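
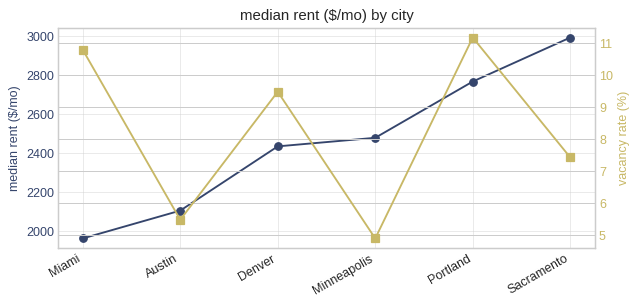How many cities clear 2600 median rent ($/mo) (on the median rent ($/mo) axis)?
2

Above 2600: Portland, Sacramento.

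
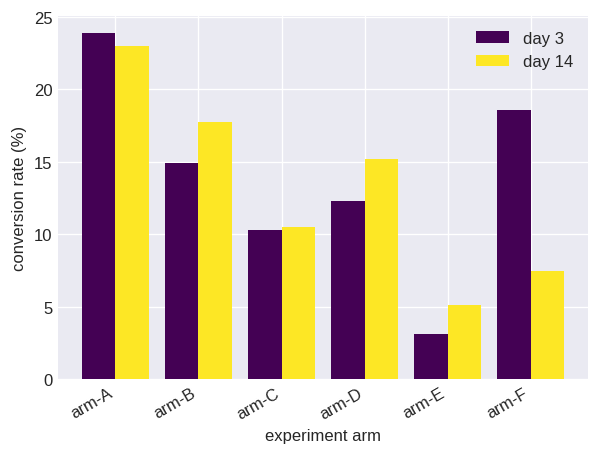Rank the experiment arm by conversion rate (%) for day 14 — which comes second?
Top 3 for day 14: arm-A ≈ 24, arm-B ≈ 18, arm-D ≈ 16.

arm-B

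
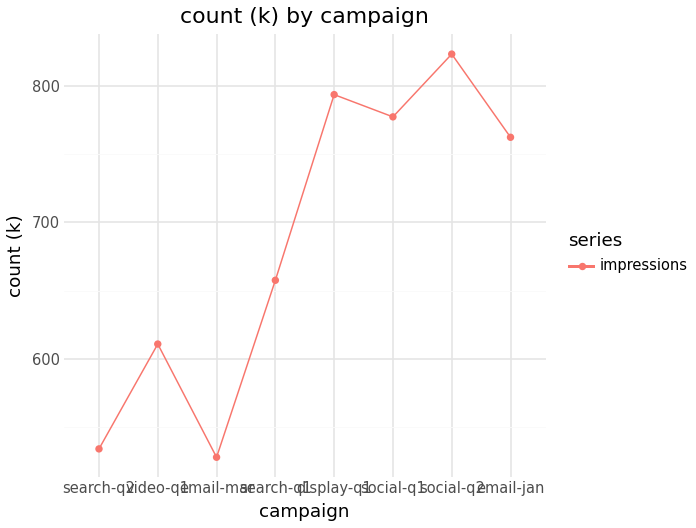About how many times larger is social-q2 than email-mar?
≈ 1.57×

social-q2 ≈ 825, email-mar ≈ 525; 825/525 ≈ 1.57.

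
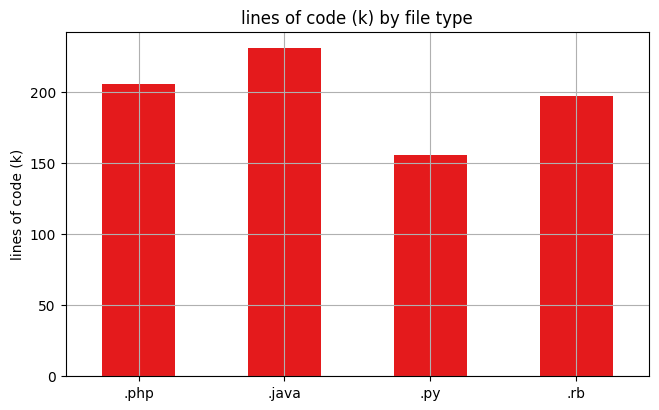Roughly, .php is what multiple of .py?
.php ≈ 200, .py ≈ 160; 200/160 ≈ 1.25.

≈ 1.25×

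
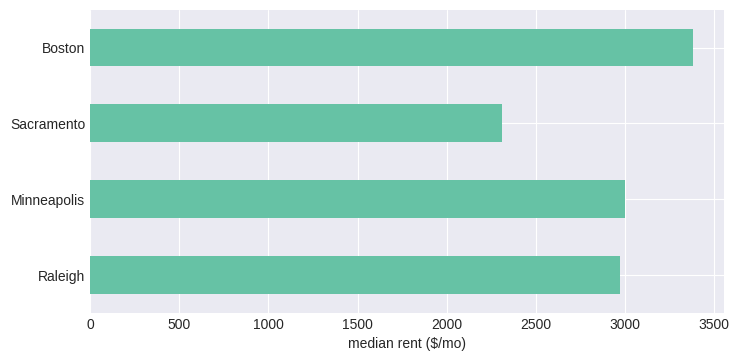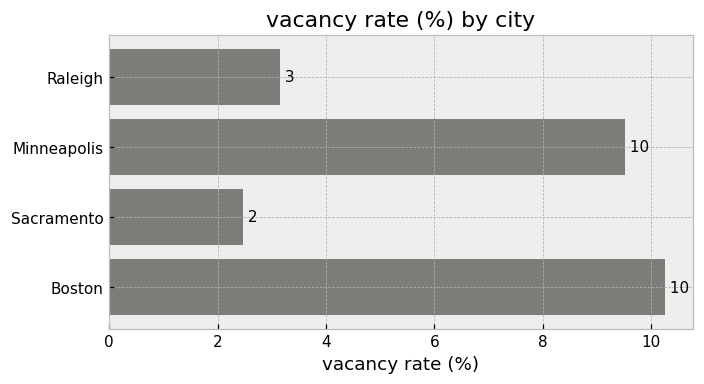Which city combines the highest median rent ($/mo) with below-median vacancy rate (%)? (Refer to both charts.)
Raleigh

Chart 2 median vacancy rate (%) ≈ 6; below-median cities: Raleigh, Sacramento. Among those, Raleigh has the highest median rent ($/mo) (≈ 3000).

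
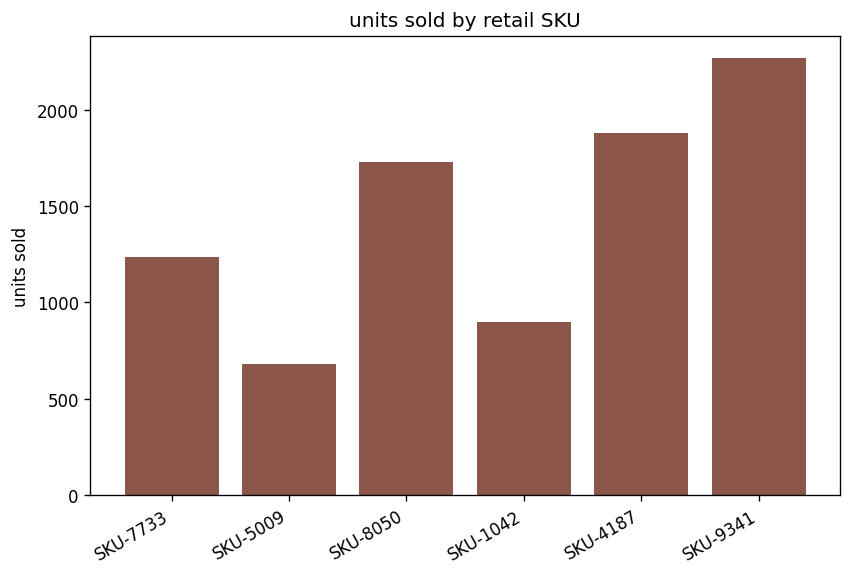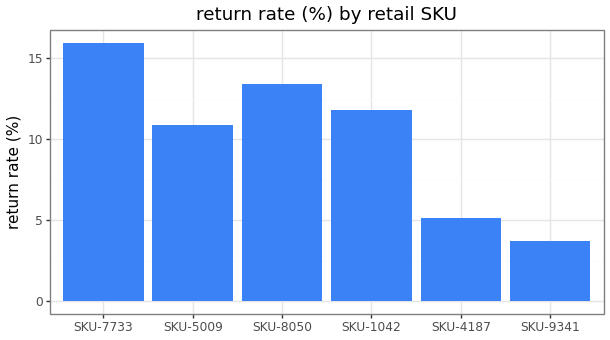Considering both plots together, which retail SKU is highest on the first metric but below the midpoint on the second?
SKU-9341

Chart 2 median return rate (%) ≈ 12; below-median retail SKUs: SKU-5009, SKU-4187, SKU-9341. Among those, SKU-9341 has the highest units sold (≈ 2500).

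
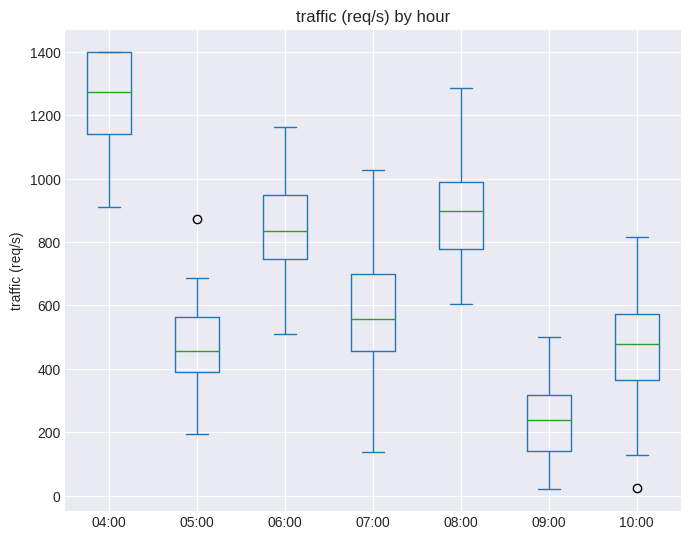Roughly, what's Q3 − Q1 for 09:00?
≈ 200

Q3 ≈ 300, Q1 ≈ 100; IQR ≈ 200.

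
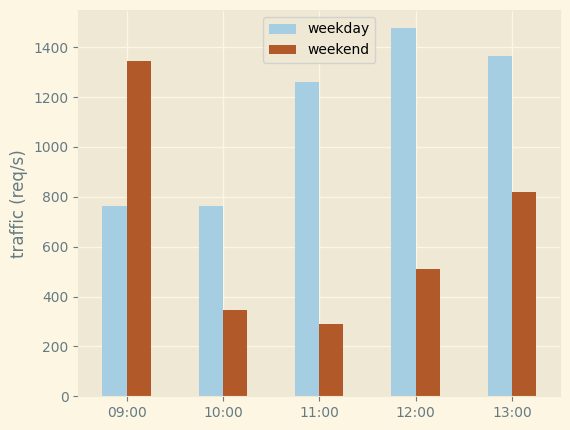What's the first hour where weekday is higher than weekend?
09:00: weekday ≈ 800 vs weekend ≈ 1400 (not yet); 10:00: weekday ≈ 800 vs weekend ≈ 400 (first crossover).

10:00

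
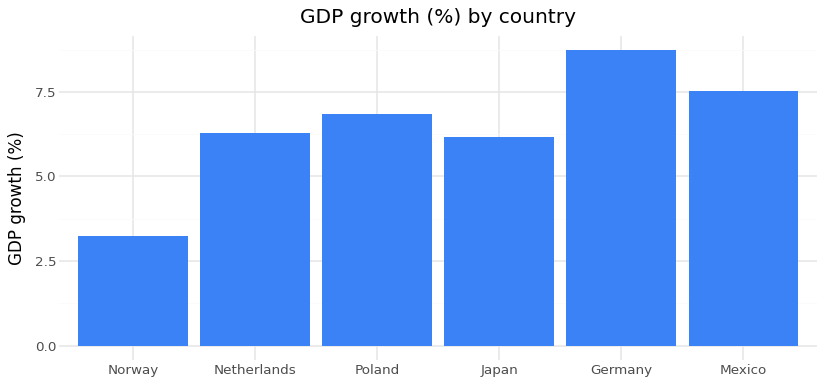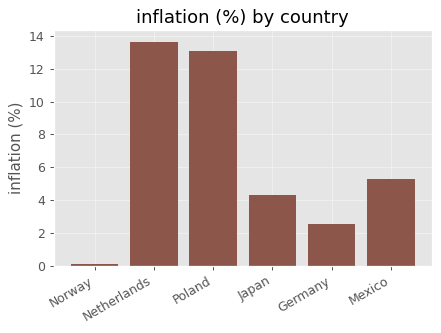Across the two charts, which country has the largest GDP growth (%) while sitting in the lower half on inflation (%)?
Chart 2 median inflation (%) ≈ 4; below-median countries: Norway, Japan, Germany. Among those, Germany has the highest GDP growth (%) (≈ 9).

Germany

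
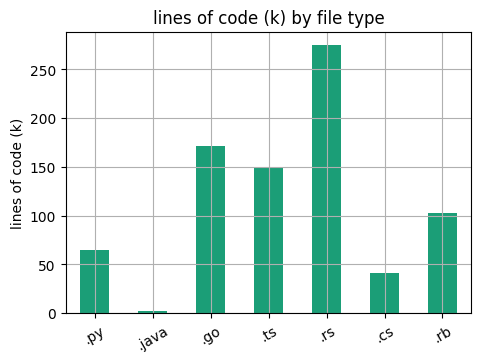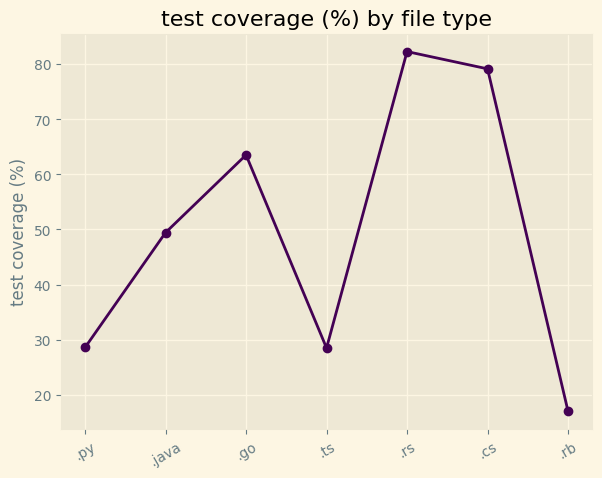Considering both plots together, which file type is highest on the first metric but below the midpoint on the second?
Chart 2 median test coverage (%) ≈ 50; below-median file types: .py, .ts, .rb. Among those, .ts has the highest lines of code (k) (≈ 150).

.ts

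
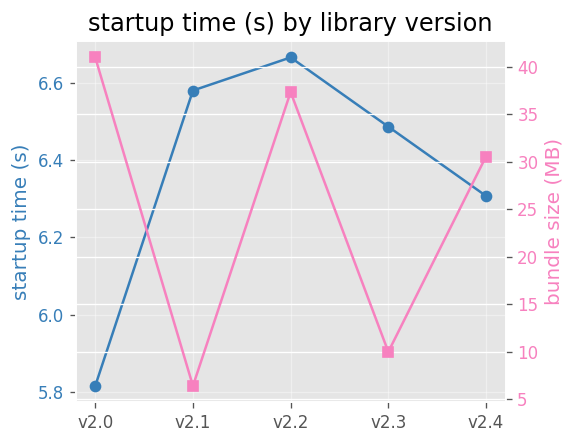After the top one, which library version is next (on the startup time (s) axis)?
Top 3 (on the startup time (s) axis): v2.2 ≈ 6.7, v2.1 ≈ 6.6, v2.3 ≈ 6.5.

v2.1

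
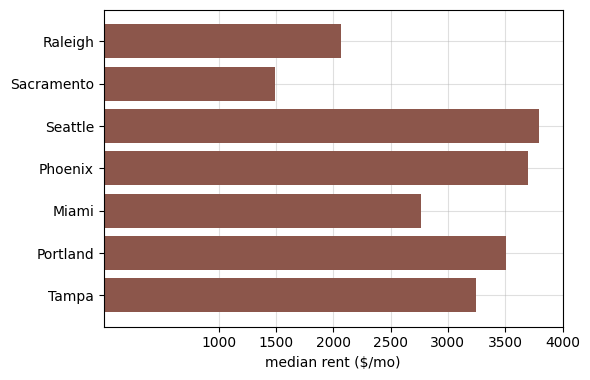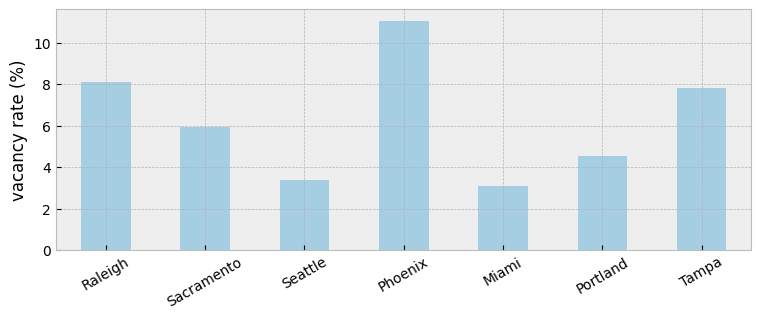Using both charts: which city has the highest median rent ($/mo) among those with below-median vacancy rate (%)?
Chart 2 median vacancy rate (%) ≈ 6; below-median cities: Seattle, Miami, Portland. Among those, Seattle has the highest median rent ($/mo) (≈ 4000).

Seattle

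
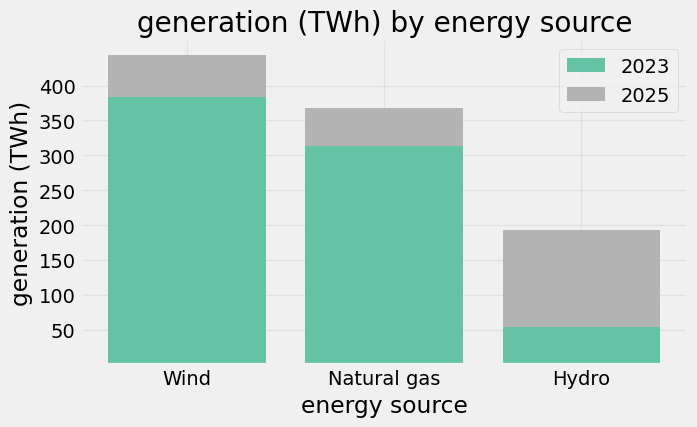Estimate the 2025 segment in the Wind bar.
≈ 50

2025 top ≈ 450, bottom ≈ 400; segment ≈ 50.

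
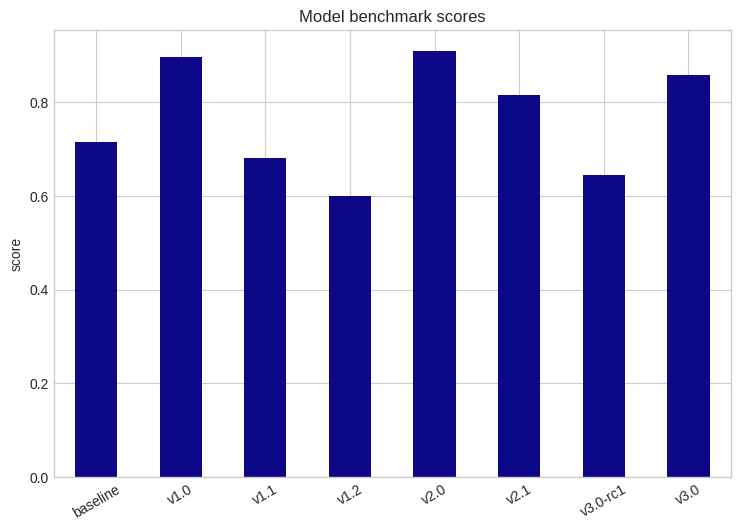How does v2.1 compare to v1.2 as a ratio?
v2.1 ≈ 0.8, v1.2 ≈ 0.6; 0.8/0.6 ≈ 1.33.

≈ 1.33×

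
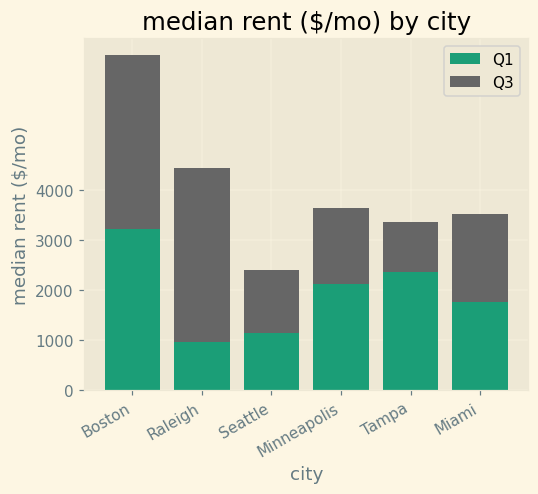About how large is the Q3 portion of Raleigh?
≈ 3000

Q3 top ≈ 4000, bottom ≈ 1000; segment ≈ 3000.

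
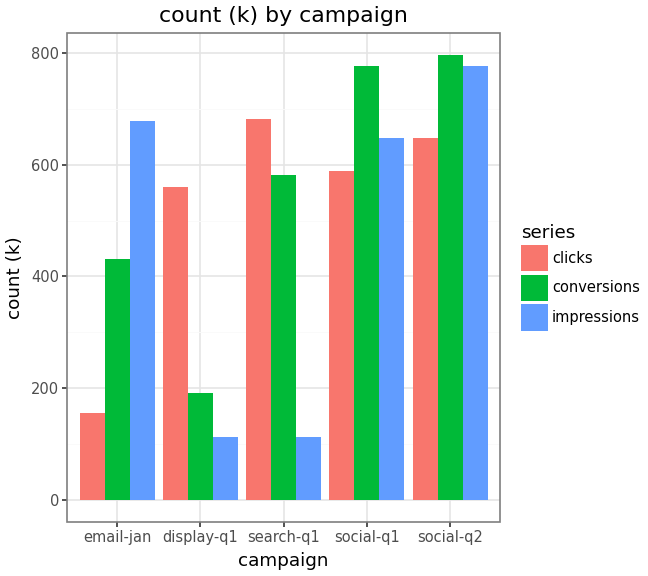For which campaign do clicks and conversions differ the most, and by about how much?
display-q1, ≈ 400 k

display-q1: clicks ≈ 600, conversions ≈ 200 → gap ≈ 400. Next-largest (email-jan) is only ≈ 200.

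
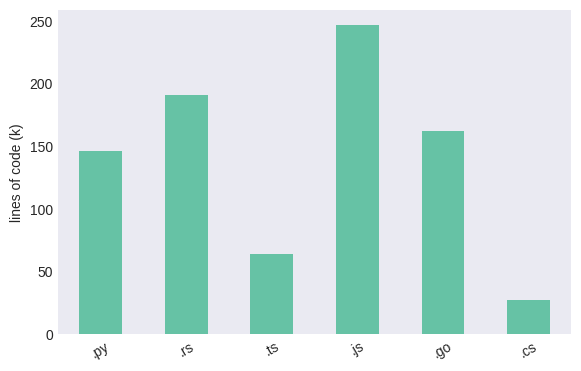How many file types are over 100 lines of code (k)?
4

Above 100: .py, .rs, .js, .go.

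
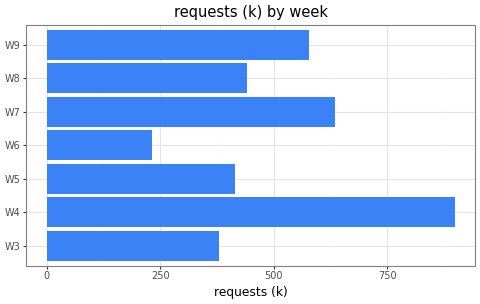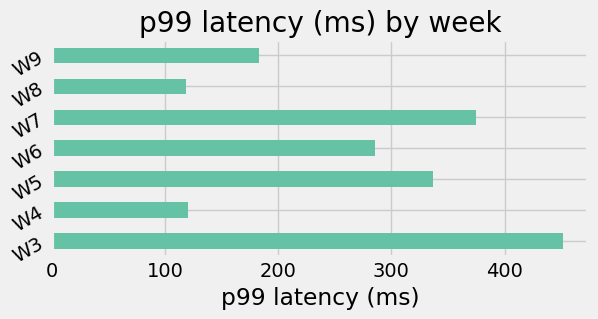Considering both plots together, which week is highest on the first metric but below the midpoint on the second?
W4

Chart 2 median p99 latency (ms) ≈ 300; below-median weeks: W4, W8, W9. Among those, W4 has the highest requests (k) (≈ 900).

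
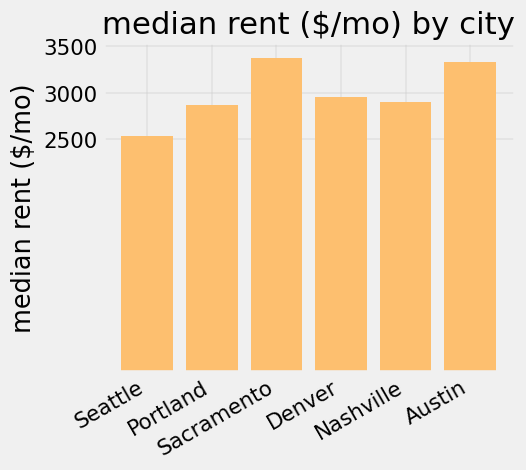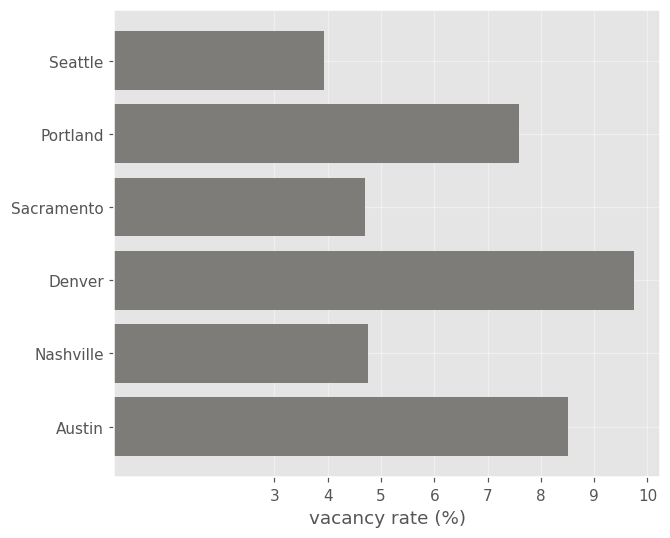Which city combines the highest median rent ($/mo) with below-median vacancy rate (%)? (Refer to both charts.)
Chart 2 median vacancy rate (%) ≈ 6; below-median cities: Seattle, Sacramento, Nashville. Among those, Sacramento has the highest median rent ($/mo) (≈ 3500).

Sacramento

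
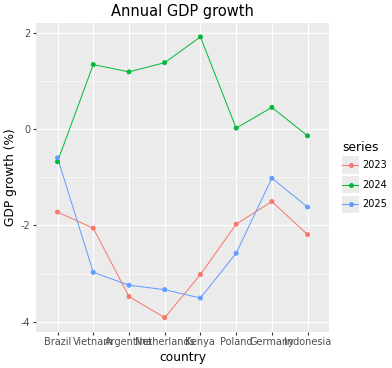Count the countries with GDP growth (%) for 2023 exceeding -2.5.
Above -2.5: Brazil, Vietnam, Poland, Germany, Indonesia.

5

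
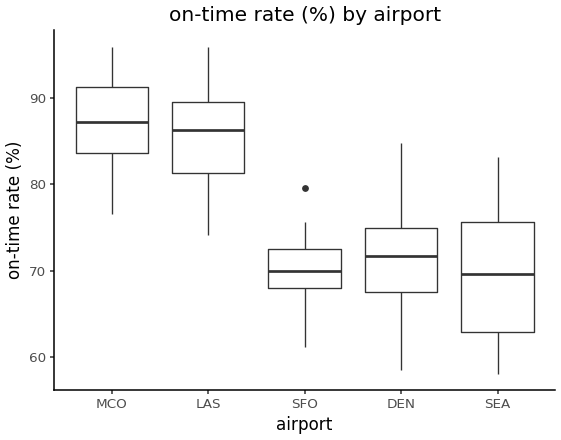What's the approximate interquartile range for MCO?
Q3 ≈ 92, Q1 ≈ 84; IQR ≈ 8.

≈ 8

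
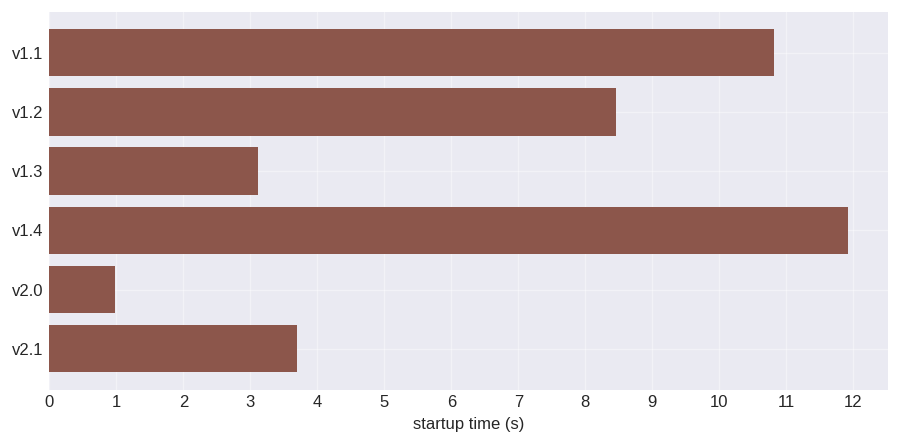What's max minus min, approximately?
≈ 11

Max v1.4 ≈ 12, min v2.0 ≈ 1; range ≈ 11.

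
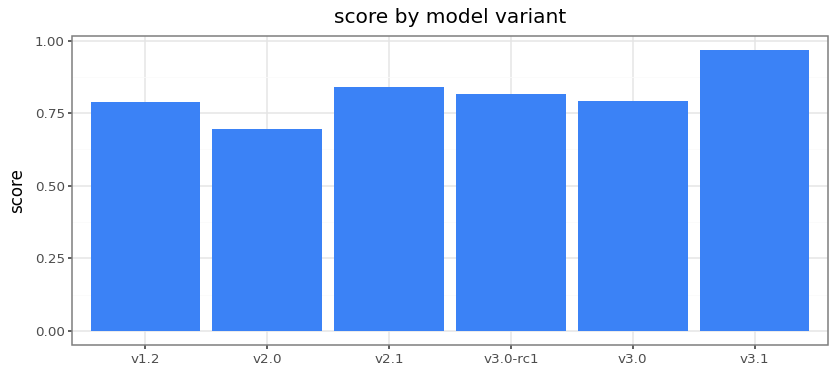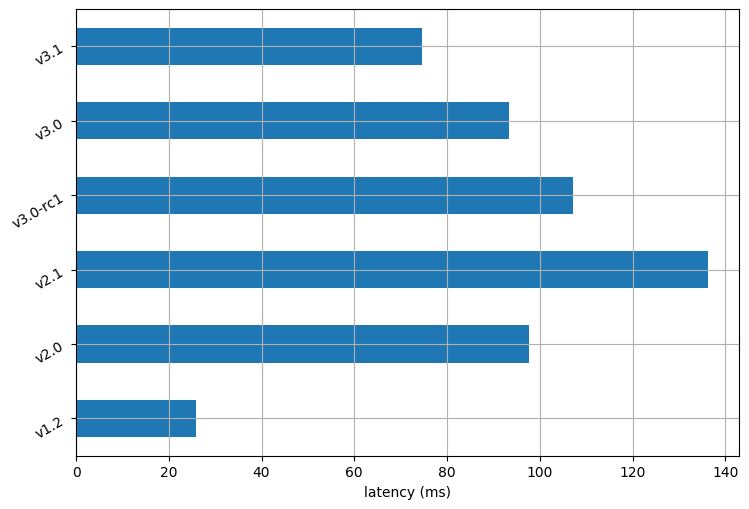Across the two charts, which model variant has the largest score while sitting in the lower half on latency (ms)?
v3.1

Chart 2 median latency (ms) ≈ 100; below-median model variants: v1.2, v3.0, v3.1. Among those, v3.1 has the highest score (≈ 1).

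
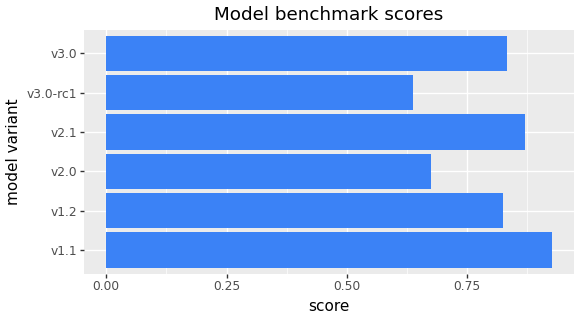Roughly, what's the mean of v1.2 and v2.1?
(0.8 + 0.9) / 2 ≈ 0.85.

≈ 0.85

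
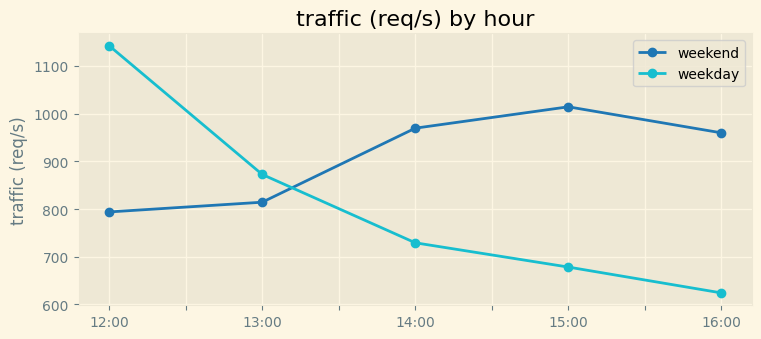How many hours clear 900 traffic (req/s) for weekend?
3

Above 900: 14:00, 15:00, 16:00.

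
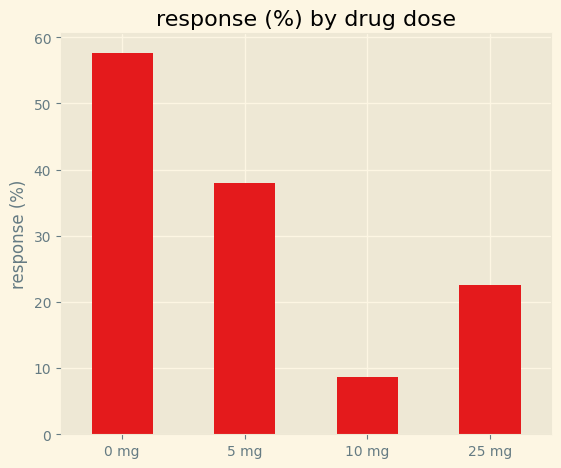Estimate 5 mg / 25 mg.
≈ 1.6×

5 mg ≈ 40, 25 mg ≈ 25; 40/25 ≈ 1.6.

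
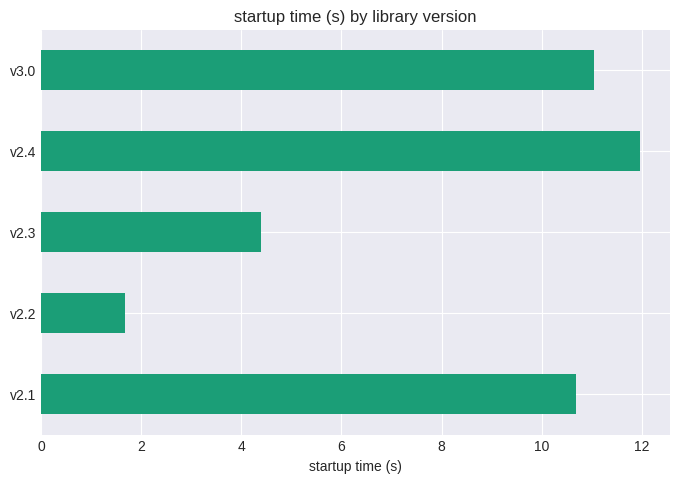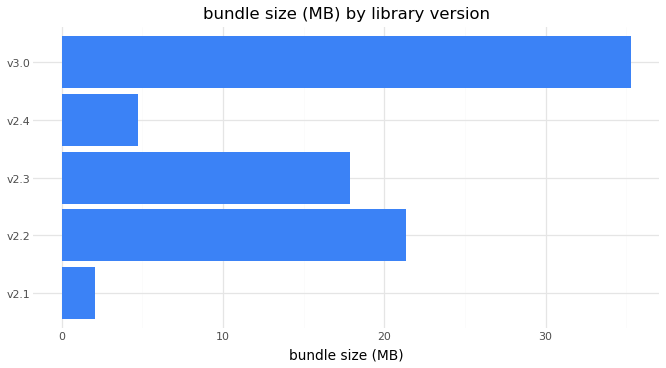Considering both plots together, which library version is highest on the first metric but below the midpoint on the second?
Chart 2 median bundle size (MB) ≈ 20; below-median library versions: v2.1, v2.4. Among those, v2.4 has the highest startup time (s) (≈ 12).

v2.4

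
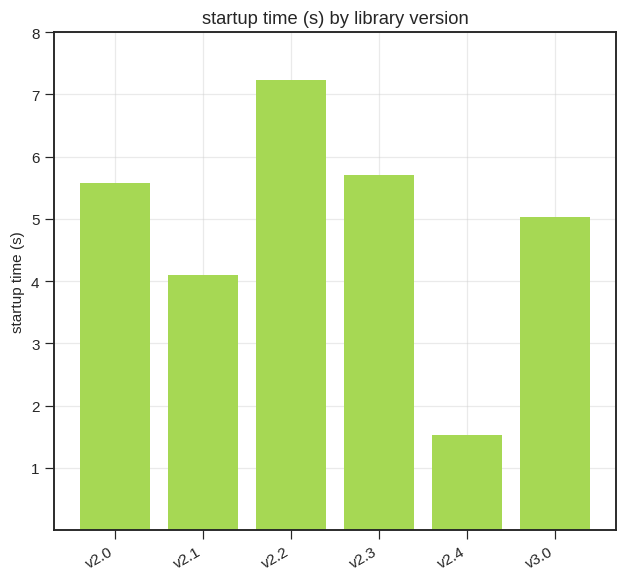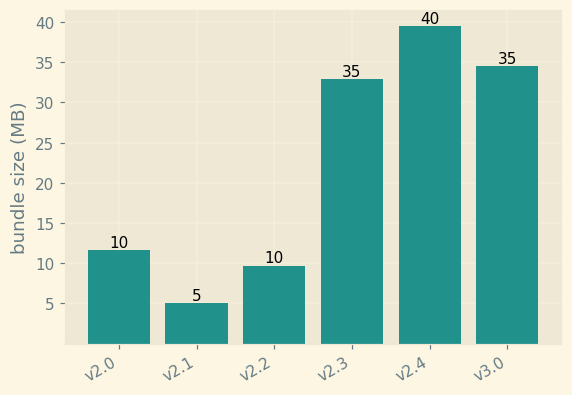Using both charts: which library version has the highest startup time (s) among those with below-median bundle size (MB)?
v2.2

Chart 2 median bundle size (MB) ≈ 20; below-median library versions: v2.0, v2.1, v2.2. Among those, v2.2 has the highest startup time (s) (≈ 7).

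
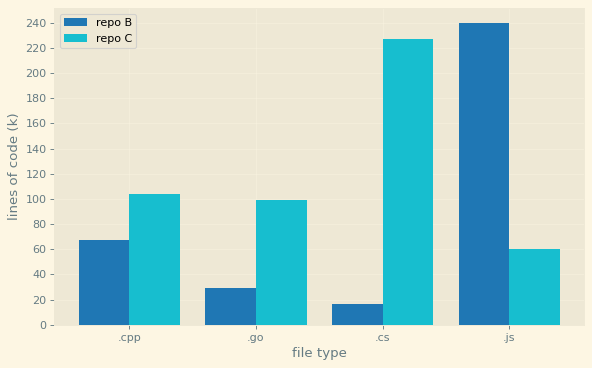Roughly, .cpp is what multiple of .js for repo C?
≈ 1.67×

.cpp ≈ 100, .js ≈ 60; 100/60 ≈ 1.67.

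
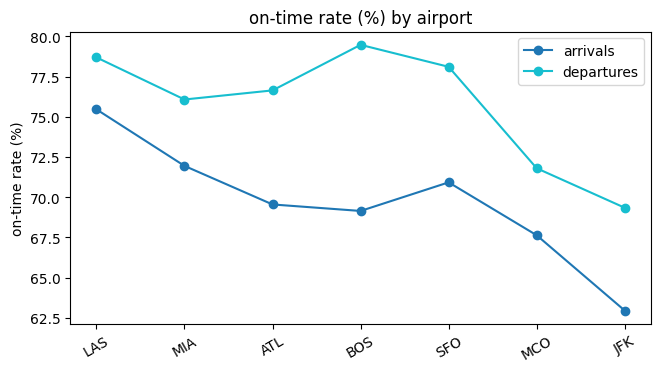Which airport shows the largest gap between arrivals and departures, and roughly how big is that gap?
BOS: arrivals ≈ 70, departures ≈ 80 → gap ≈ 10. Next-largest (SFO) is only ≈ 8.

BOS, ≈ 10 %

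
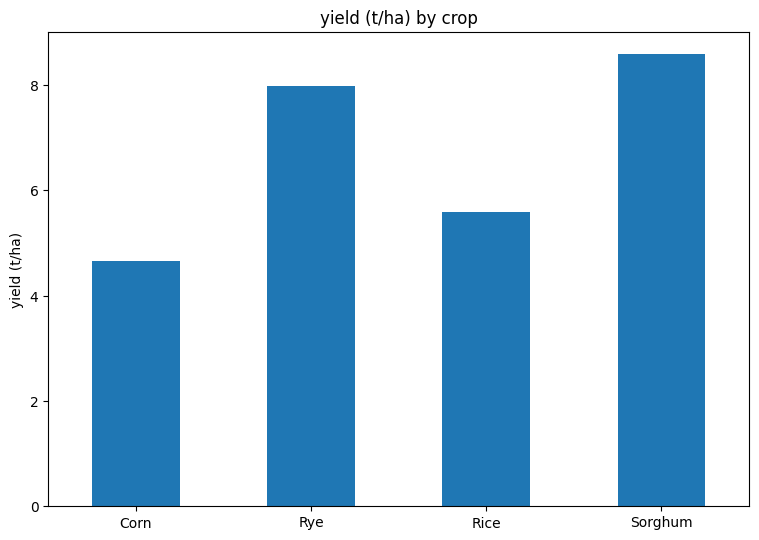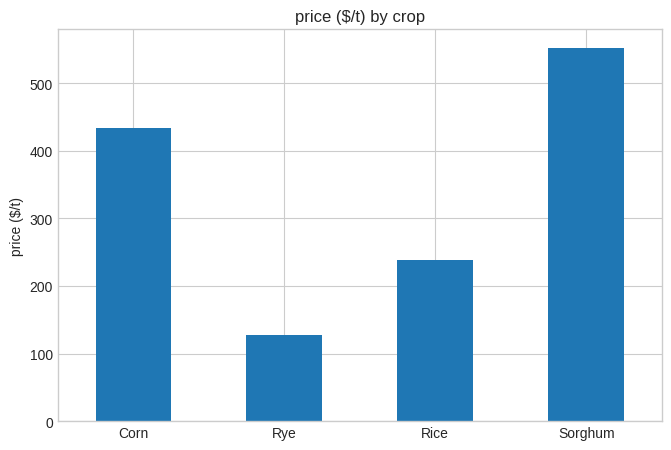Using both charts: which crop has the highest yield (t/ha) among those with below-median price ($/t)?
Rye

Chart 2 median price ($/t) ≈ 300; below-median crops: Rye, Rice. Among those, Rye has the highest yield (t/ha) (≈ 8).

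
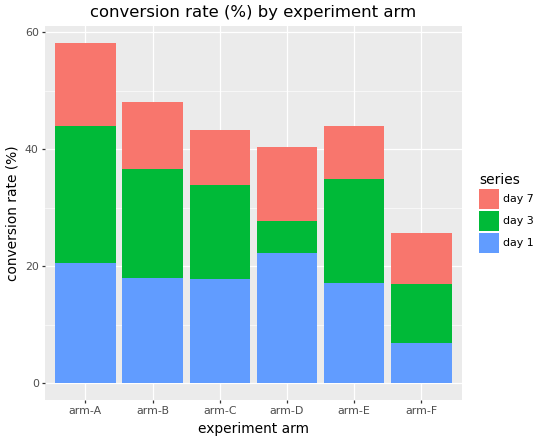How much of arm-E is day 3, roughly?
≈ 20

day 3 top ≈ 35, bottom ≈ 15; segment ≈ 20.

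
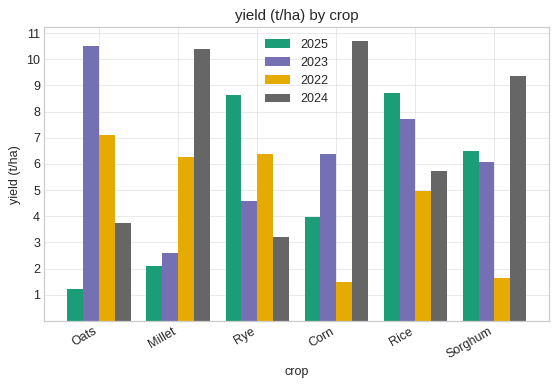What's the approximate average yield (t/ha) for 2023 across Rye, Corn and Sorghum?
≈ 6

(5 + 6 + 6) / 3 ≈ 6.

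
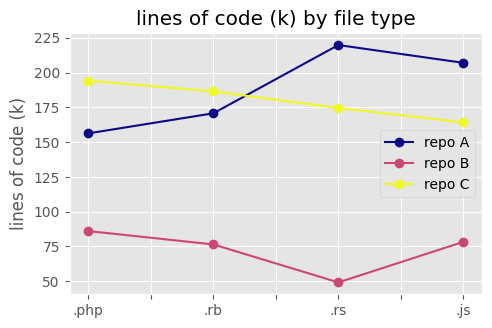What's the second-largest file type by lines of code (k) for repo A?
.js

Top 3 for repo A: .rs ≈ 220, .js ≈ 200, .rb ≈ 180.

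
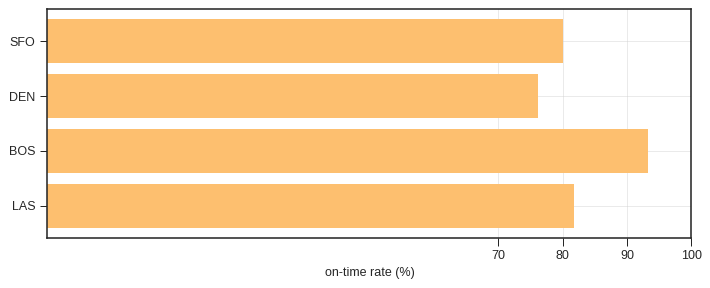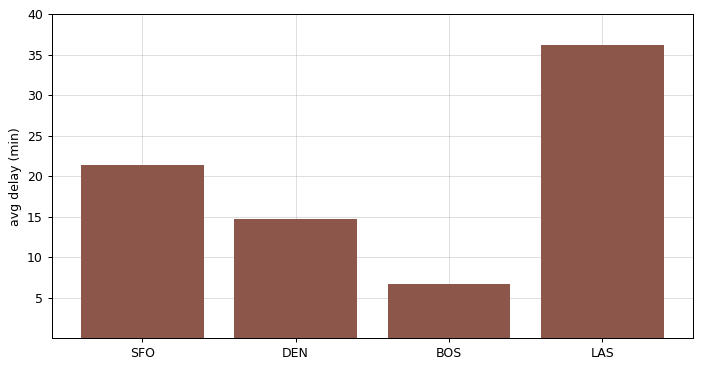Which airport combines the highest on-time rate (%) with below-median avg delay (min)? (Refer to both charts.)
BOS

Chart 2 median avg delay (min) ≈ 20; below-median airports: DEN, BOS. Among those, BOS has the highest on-time rate (%) (≈ 90).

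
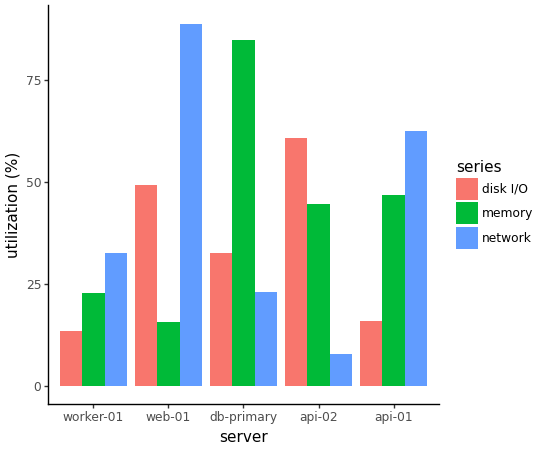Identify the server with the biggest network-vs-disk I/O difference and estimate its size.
api-02, ≈ 50 %

api-02: network ≈ 10, disk I/O ≈ 60 → gap ≈ 50. Next-largest (api-01) is only ≈ 40.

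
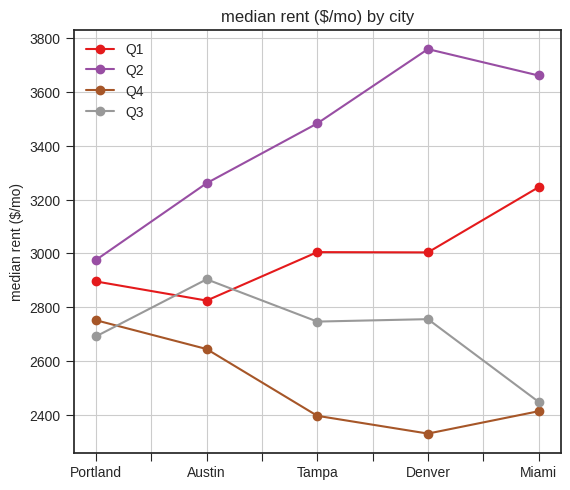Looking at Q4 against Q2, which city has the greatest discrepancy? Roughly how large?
Denver, ≈ 1400 $/mo

Denver: Q4 ≈ 2400, Q2 ≈ 3800 → gap ≈ 1400. Next-largest (Miami) is only ≈ 1200.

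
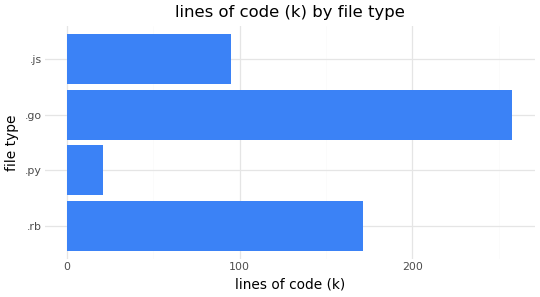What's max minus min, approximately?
≈ 225

Max .go ≈ 250, min .py ≈ 25; range ≈ 225.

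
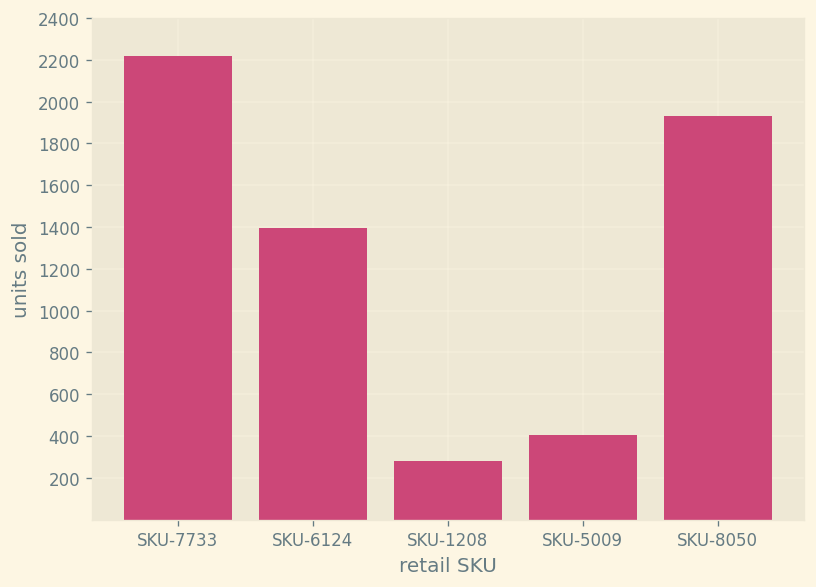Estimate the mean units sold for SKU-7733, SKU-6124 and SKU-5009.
≈ 1333

(2200 + 1400 + 400) / 3 ≈ 1333.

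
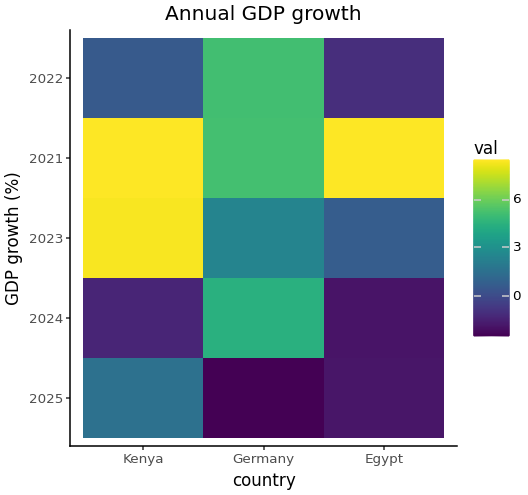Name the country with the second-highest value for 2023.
Top 3 for 2023: Kenya ≈ 8, Germany ≈ 2, Egypt ≈ 1.

Germany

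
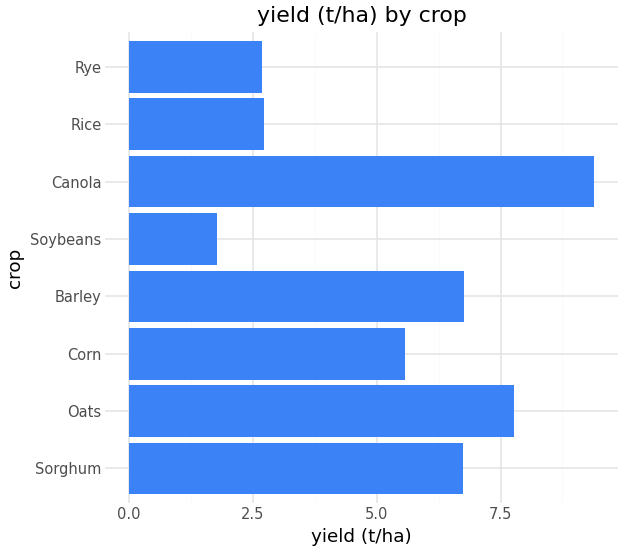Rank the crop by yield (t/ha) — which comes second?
Oats

Top 3: Canola ≈ 9, Oats ≈ 8, Barley ≈ 7.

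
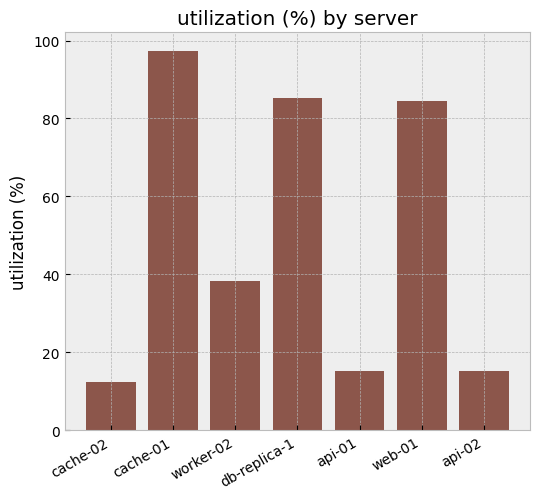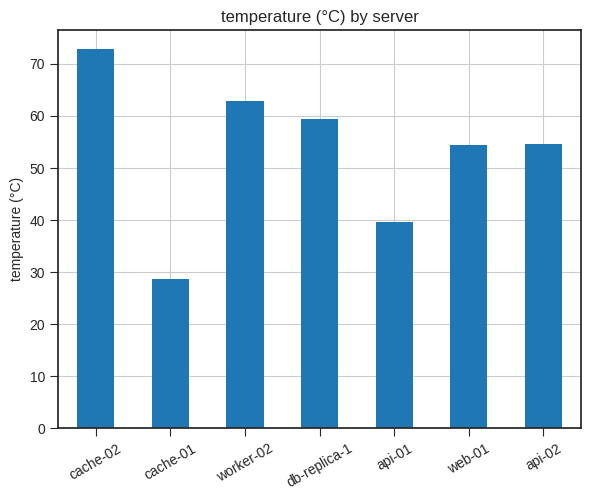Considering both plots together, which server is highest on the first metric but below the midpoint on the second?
Chart 2 median temperature (°C) ≈ 50; below-median servers: cache-01, api-01, web-01. Among those, cache-01 has the highest utilization (%) (≈ 100).

cache-01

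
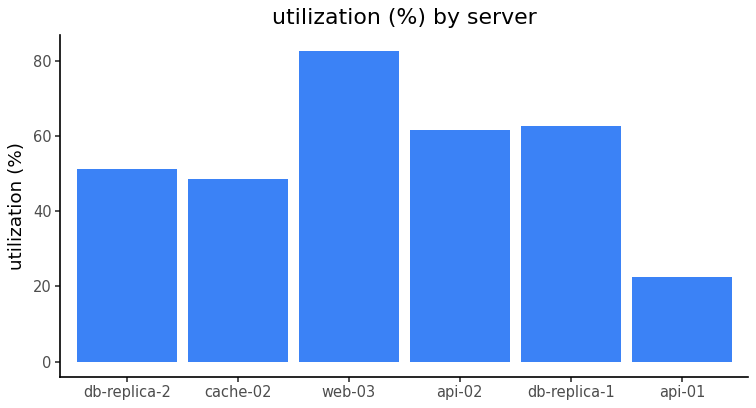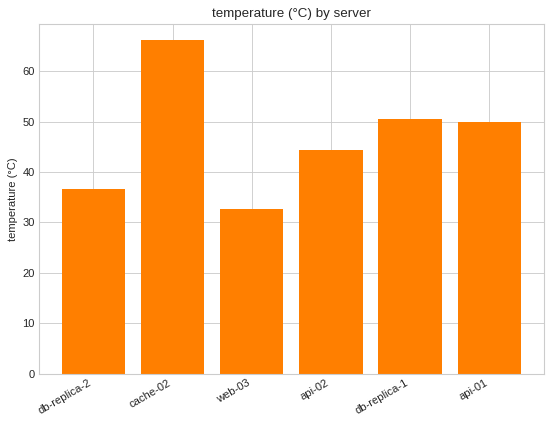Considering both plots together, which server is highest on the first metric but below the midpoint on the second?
web-03

Chart 2 median temperature (°C) ≈ 50; below-median servers: db-replica-2, web-03, api-02. Among those, web-03 has the highest utilization (%) (≈ 80).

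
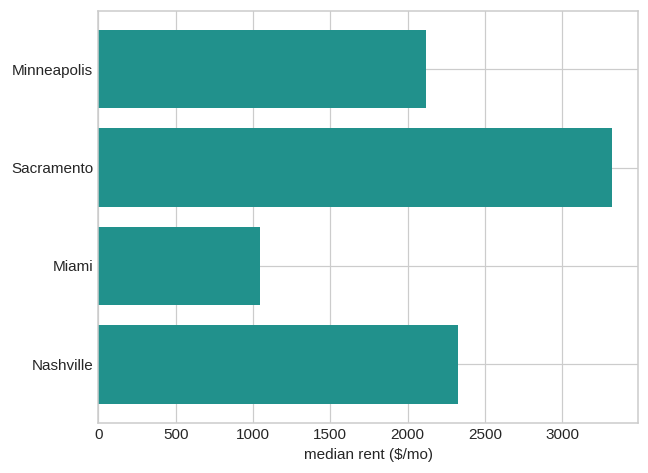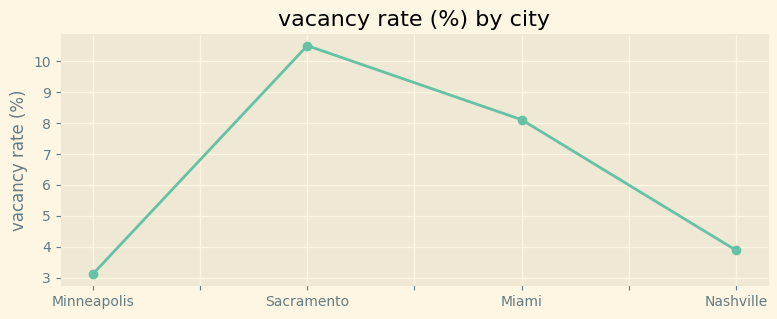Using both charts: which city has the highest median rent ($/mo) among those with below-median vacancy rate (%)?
Nashville

Chart 2 median vacancy rate (%) ≈ 6; below-median cities: Minneapolis, Nashville. Among those, Nashville has the highest median rent ($/mo) (≈ 2500).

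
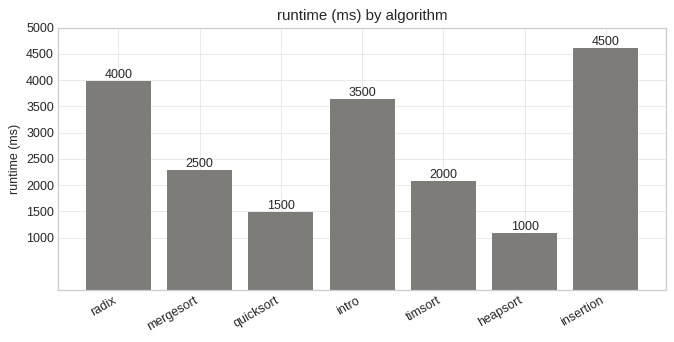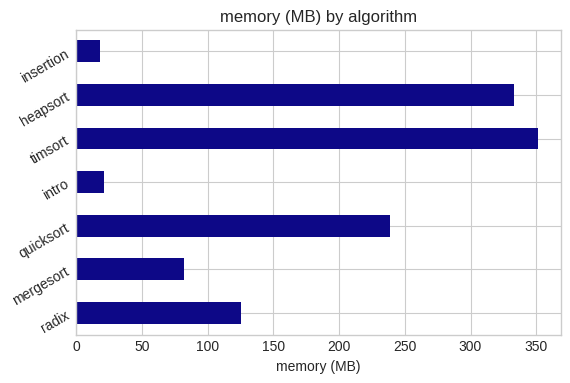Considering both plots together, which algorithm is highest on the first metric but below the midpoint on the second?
Chart 2 median memory (MB) ≈ 150; below-median algorithms: mergesort, intro, insertion. Among those, insertion has the highest runtime (ms) (≈ 4500).

insertion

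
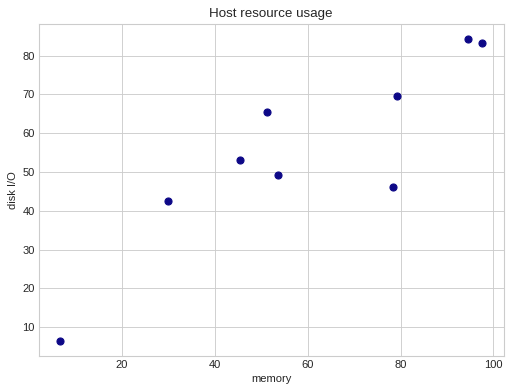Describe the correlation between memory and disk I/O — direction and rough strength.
positive, strong

Points are positively correlated; strong (|r| ≈ 0.9).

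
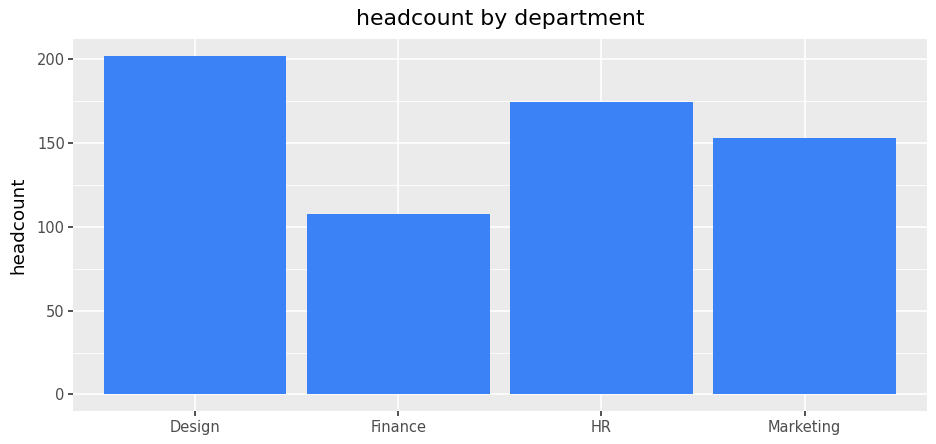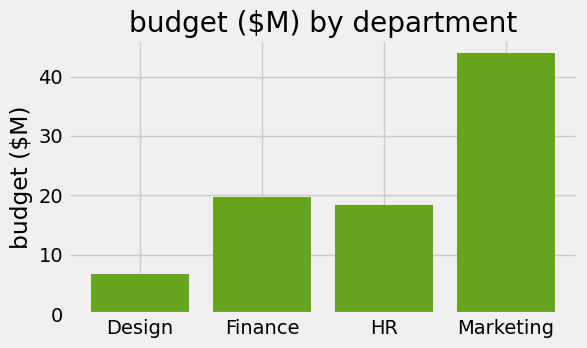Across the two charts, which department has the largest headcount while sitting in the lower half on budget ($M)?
Design

Chart 2 median budget ($M) ≈ 20; below-median departments: Design, HR. Among those, Design has the highest headcount (≈ 200).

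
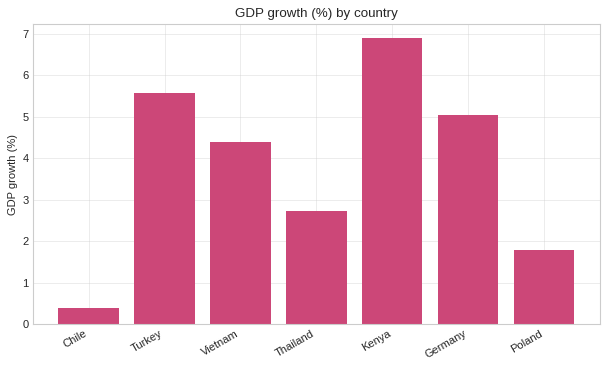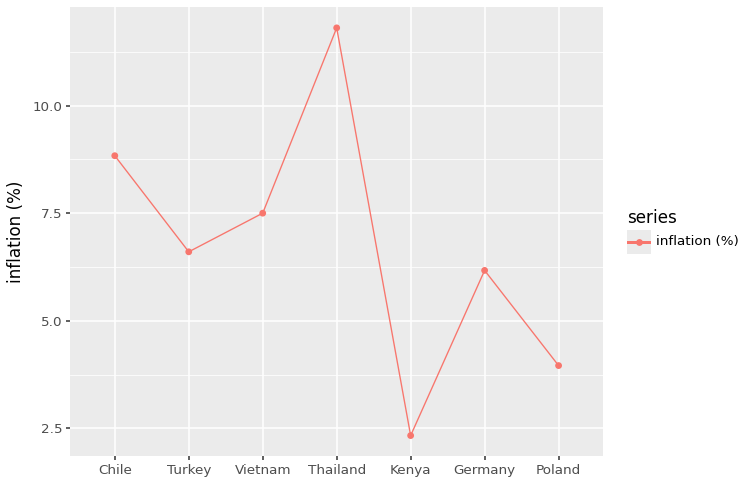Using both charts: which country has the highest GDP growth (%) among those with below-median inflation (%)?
Chart 2 median inflation (%) ≈ 6; below-median countries: Kenya, Germany, Poland. Among those, Kenya has the highest GDP growth (%) (≈ 7).

Kenya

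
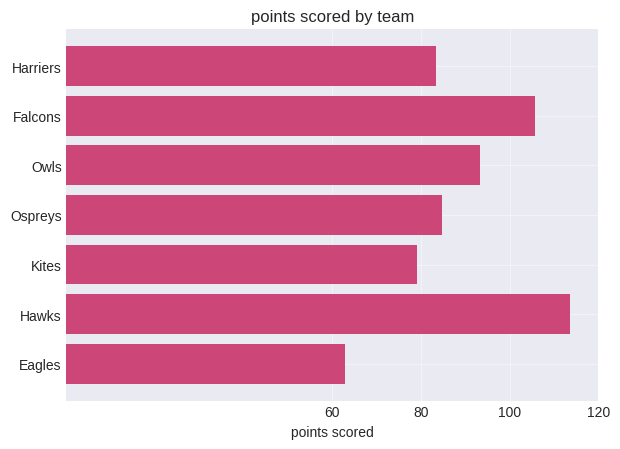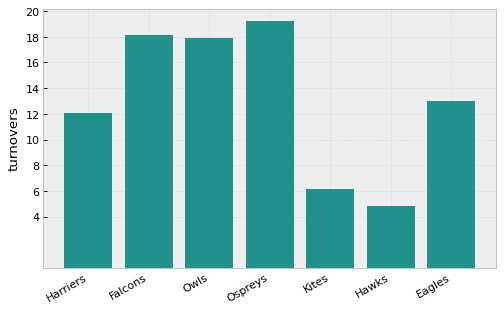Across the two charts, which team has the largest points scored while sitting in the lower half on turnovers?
Chart 2 median turnovers ≈ 14; below-median teams: Harriers, Kites, Hawks. Among those, Hawks has the highest points scored (≈ 120).

Hawks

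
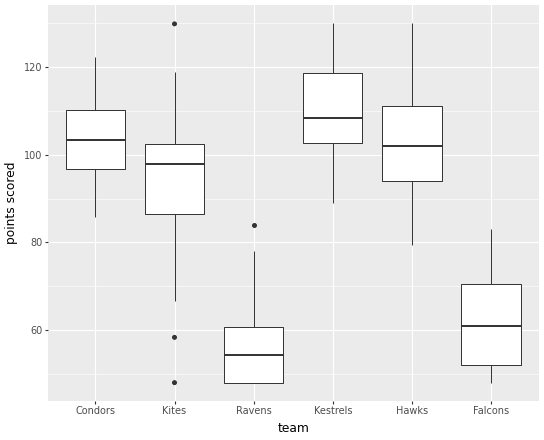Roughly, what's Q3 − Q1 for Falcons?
≈ 20

Q3 ≈ 70, Q1 ≈ 50; IQR ≈ 20.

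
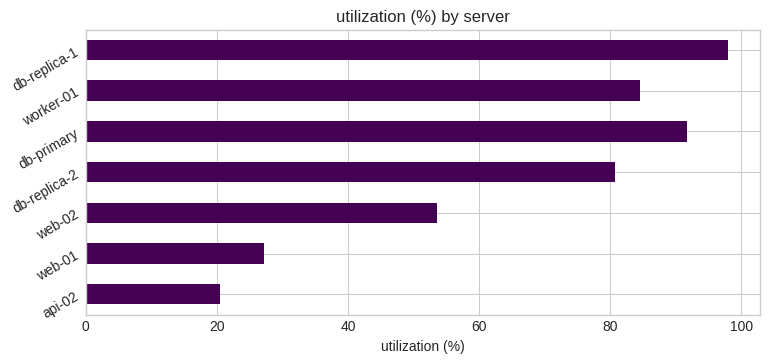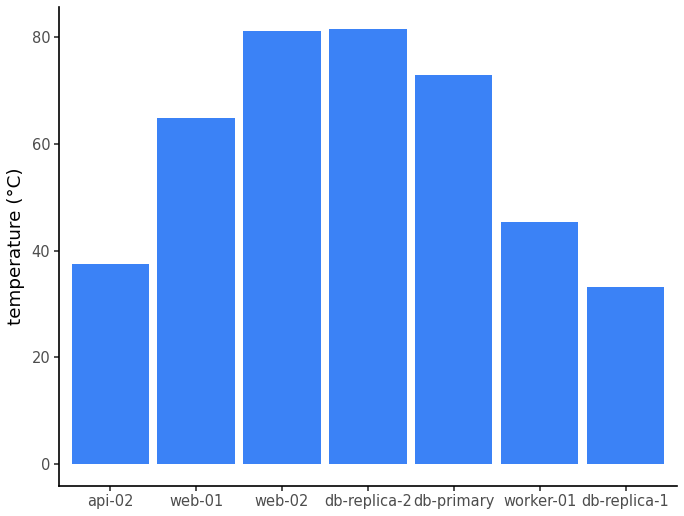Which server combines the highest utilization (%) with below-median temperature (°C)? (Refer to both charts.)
db-replica-1

Chart 2 median temperature (°C) ≈ 60; below-median servers: api-02, worker-01, db-replica-1. Among those, db-replica-1 has the highest utilization (%) (≈ 100).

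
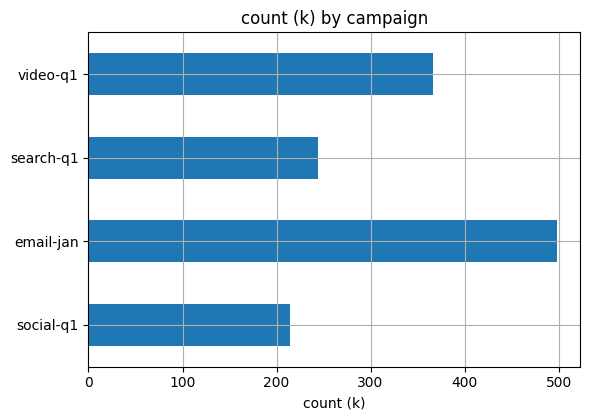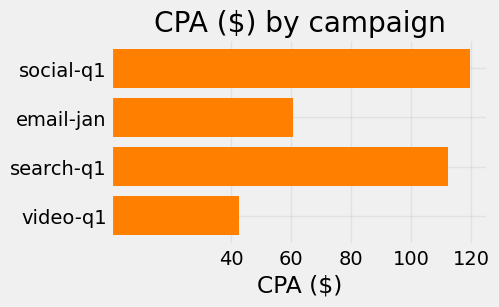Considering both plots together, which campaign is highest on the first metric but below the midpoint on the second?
Chart 2 median CPA ($) ≈ 80; below-median campaigns: email-jan, video-q1. Among those, email-jan has the highest count (k) (≈ 500).

email-jan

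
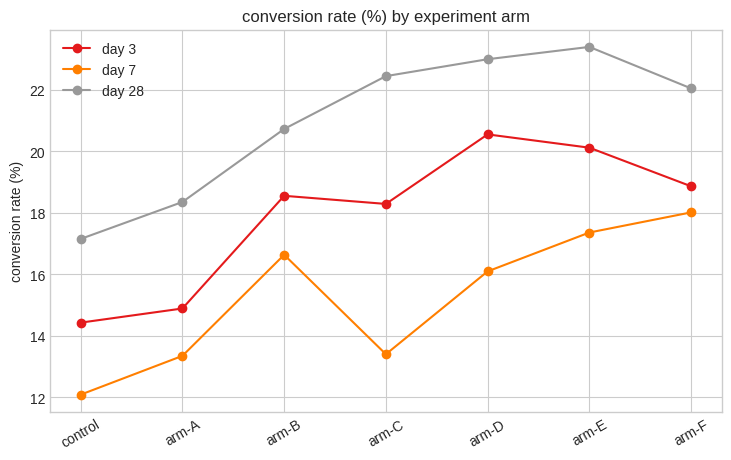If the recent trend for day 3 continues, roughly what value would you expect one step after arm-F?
≈ 18

Last three: 21, 20, 19 → slope ≈ -1/step → next ≈ 18.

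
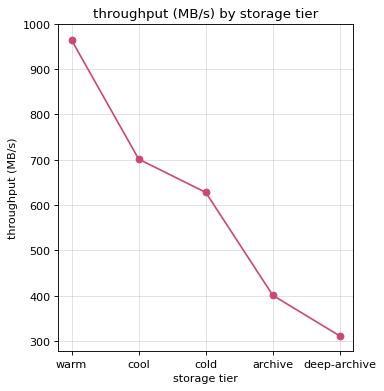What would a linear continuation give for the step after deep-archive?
≈ 150

Last three: 600, 400, 300 → slope ≈ -150/step → next ≈ 150.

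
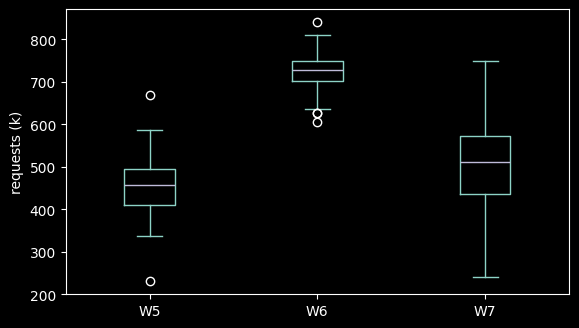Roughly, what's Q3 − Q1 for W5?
Q3 ≈ 500, Q1 ≈ 400; IQR ≈ 100.

≈ 100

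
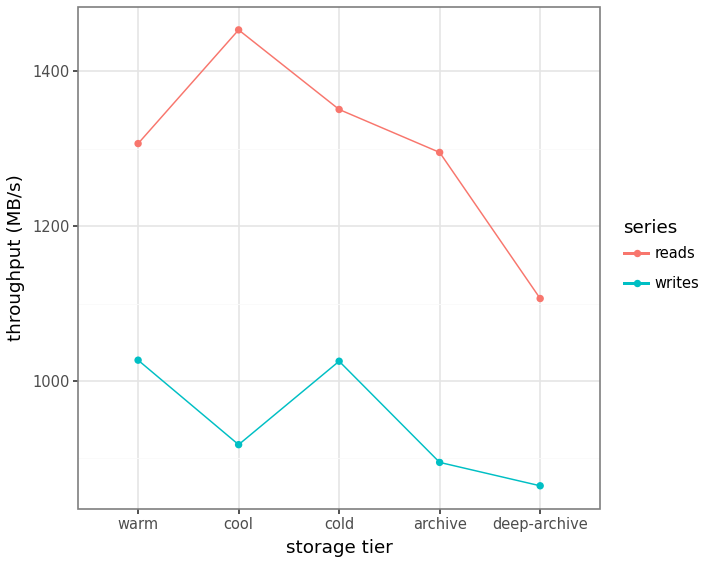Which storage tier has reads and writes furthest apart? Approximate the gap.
cool, ≈ 550 MB/s

cool: reads ≈ 1450, writes ≈ 900 → gap ≈ 550. Next-largest (archive) is only ≈ 400.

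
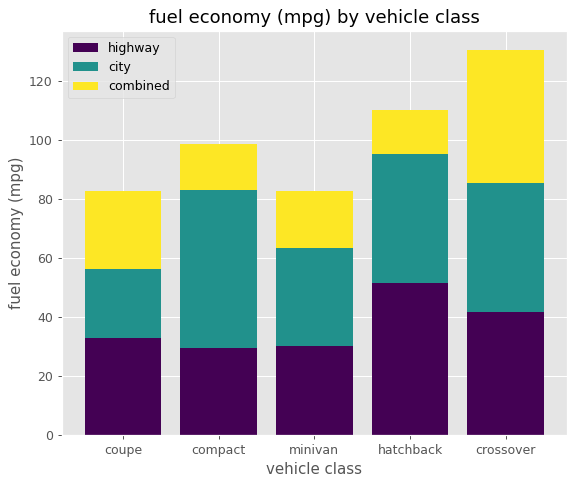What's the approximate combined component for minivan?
combined top ≈ 80, bottom ≈ 60; segment ≈ 20.

≈ 20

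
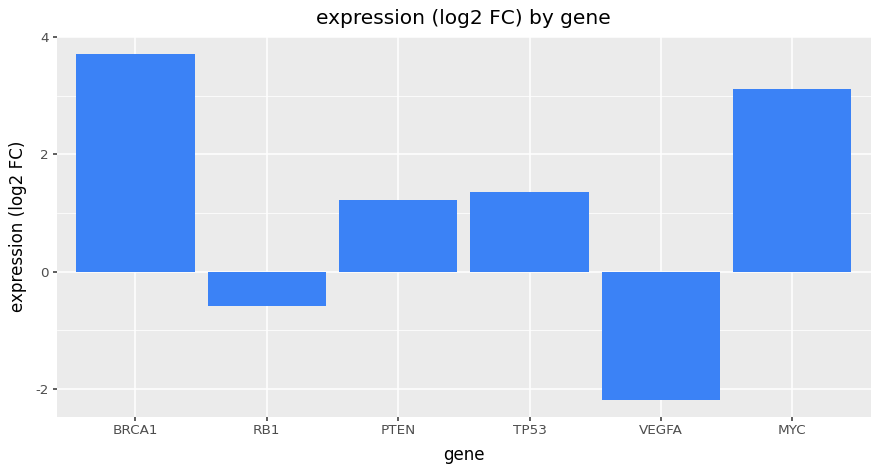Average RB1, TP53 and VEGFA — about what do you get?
(-0.5 + 1.5 + -2.0) / 3 ≈ -0.33.

≈ -0.33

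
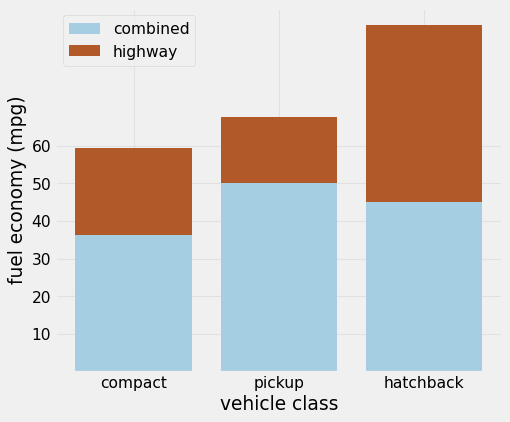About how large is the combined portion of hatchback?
combined top ≈ 40, bottom ≈ 0; segment ≈ 40.

≈ 40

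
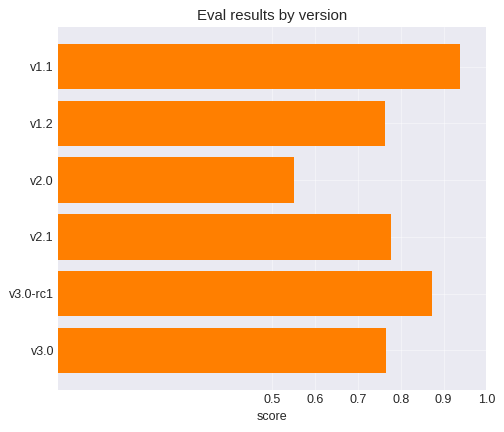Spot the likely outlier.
v2.0 ≈ 0.6; the rest sit between ≈ 0.8 and ≈ 0.9.

v2.0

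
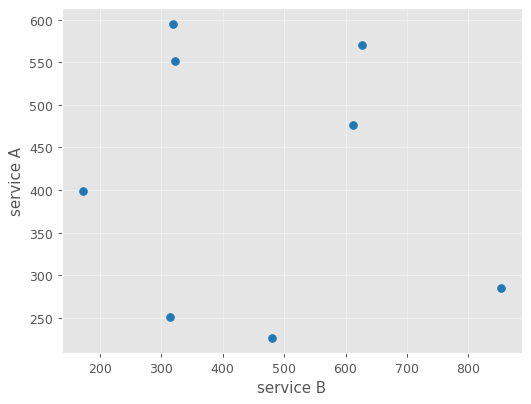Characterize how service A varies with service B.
no clear correlation

Points are roughly uncorrelated; weak (|r| ≈ 0.2).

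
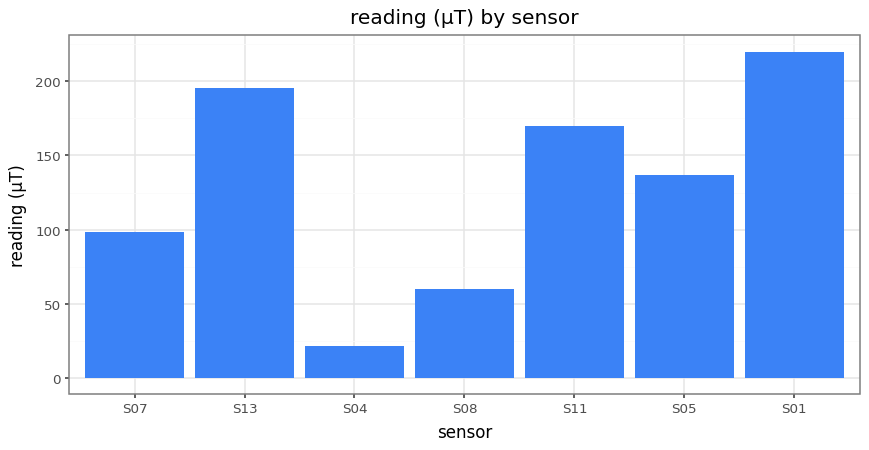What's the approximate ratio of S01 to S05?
≈ 1.57×

S01 ≈ 220, S05 ≈ 140; 220/140 ≈ 1.57.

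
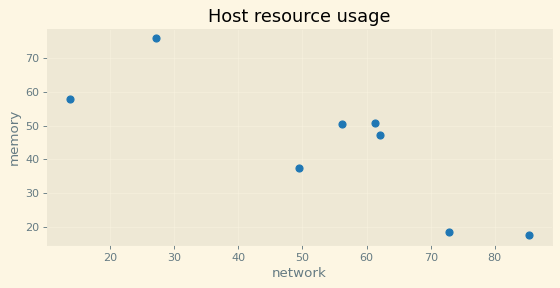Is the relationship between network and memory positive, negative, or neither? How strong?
Points are negatively correlated; strong (|r| ≈ 0.8).

negative, strong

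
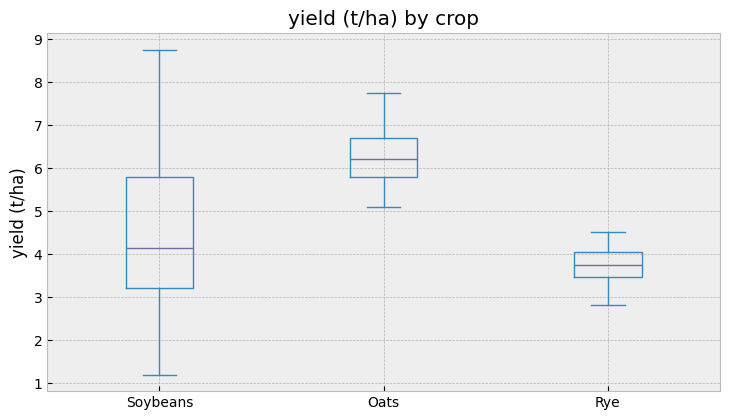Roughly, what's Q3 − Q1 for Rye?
≈ 0.5

Q3 ≈ 4.0, Q1 ≈ 3.5; IQR ≈ 0.5.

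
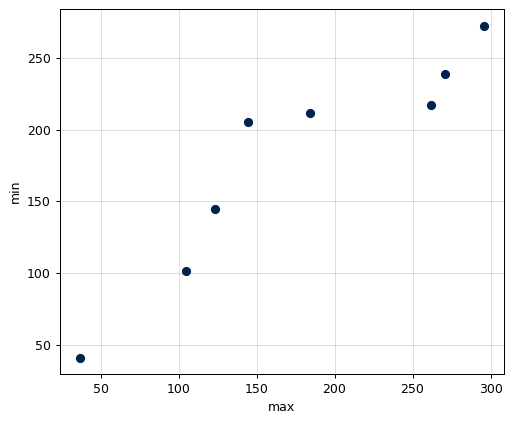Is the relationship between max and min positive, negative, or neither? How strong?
Points are positively correlated; strong (|r| ≈ 0.9).

positive, strong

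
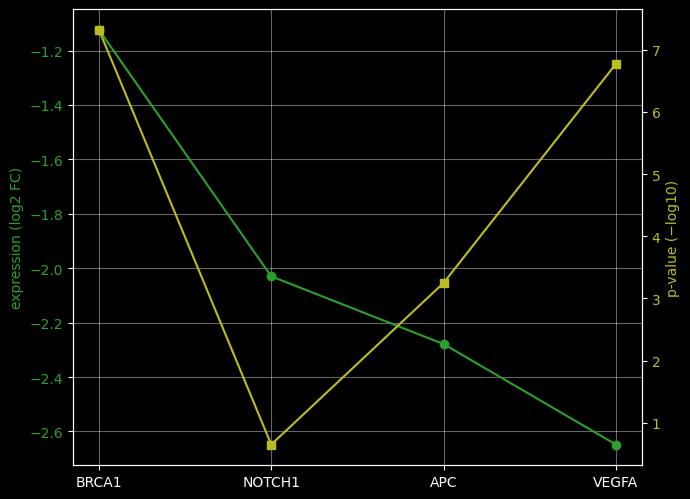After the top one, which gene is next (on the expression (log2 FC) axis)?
NOTCH1

Top 3 (on the expression (log2 FC) axis): BRCA1 ≈ -1.2, NOTCH1 ≈ -2.0, APC ≈ -2.2.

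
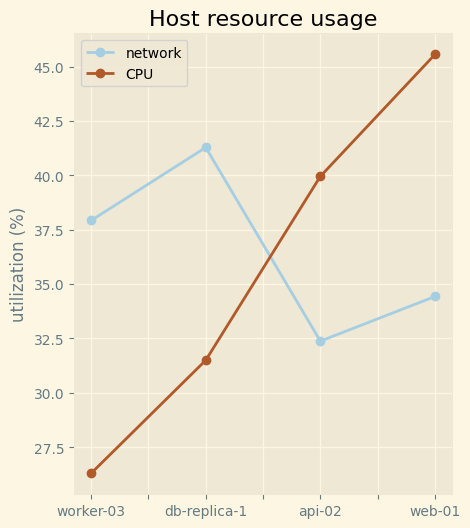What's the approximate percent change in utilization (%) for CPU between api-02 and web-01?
api-02 ≈ 40, web-01 ≈ 46; (46 − 40) / 40 ≈ +15%.

≈ +15%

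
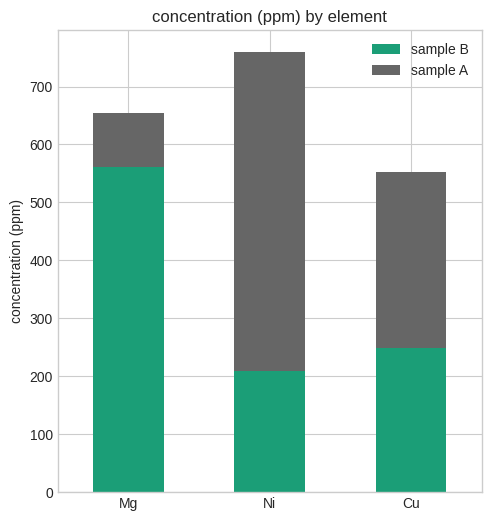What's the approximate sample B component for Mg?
≈ 600

sample B top ≈ 600, bottom ≈ 0; segment ≈ 600.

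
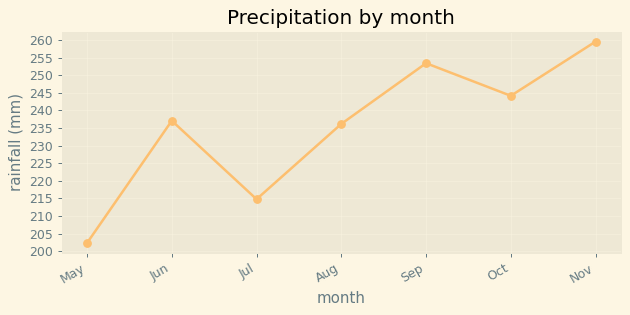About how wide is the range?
≈ 60

Max Nov ≈ 260, min May ≈ 200; range ≈ 60.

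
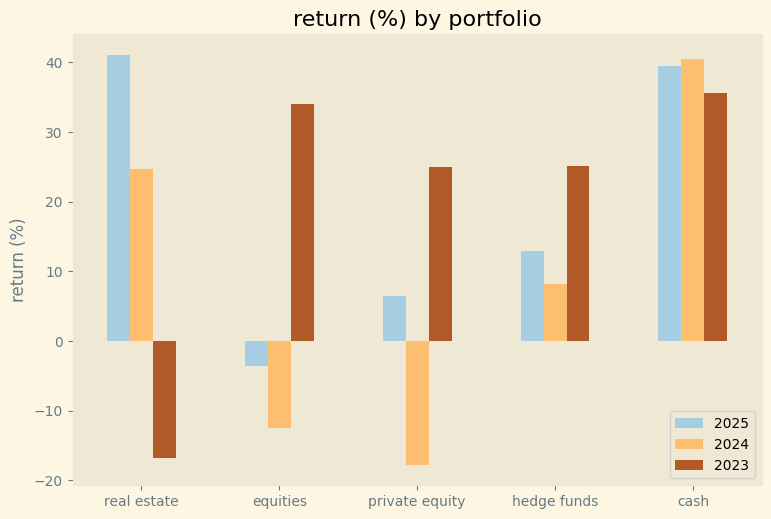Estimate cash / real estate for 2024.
≈ 1.6×

cash ≈ 40, real estate ≈ 25; 40/25 ≈ 1.6.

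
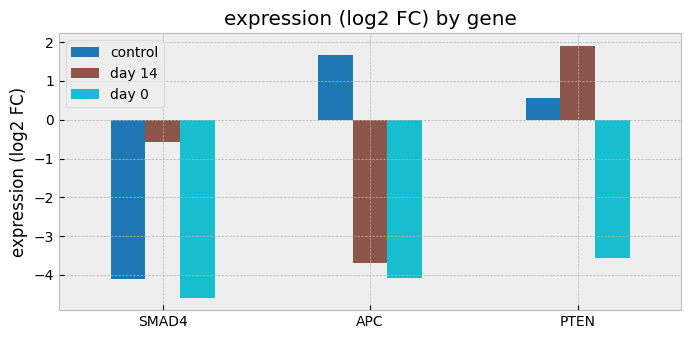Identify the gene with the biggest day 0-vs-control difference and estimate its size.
APC: day 0 ≈ -4, control ≈ 2 → gap ≈ 6. Next-largest (PTEN) is only ≈ 5.

APC, ≈ 6 log2 FC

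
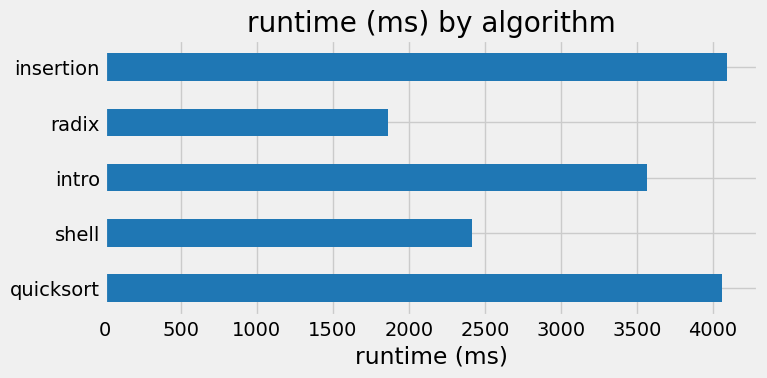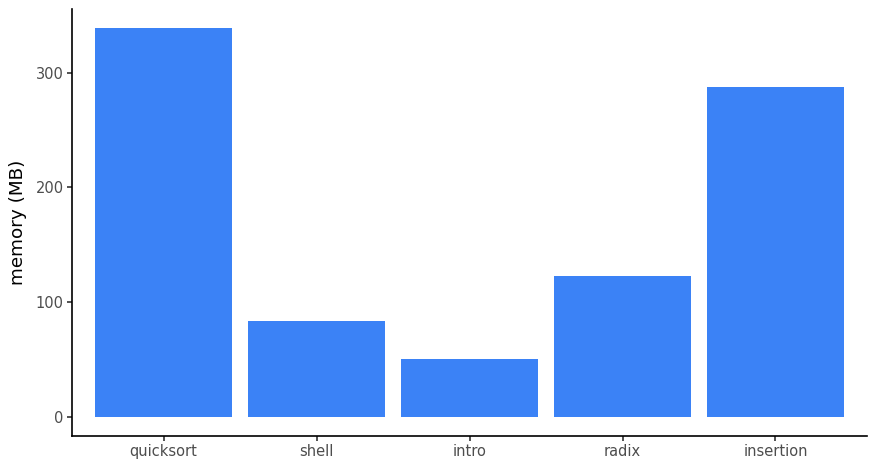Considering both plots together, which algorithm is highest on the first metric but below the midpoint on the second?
Chart 2 median memory (MB) ≈ 100; below-median algorithms: shell, intro. Among those, intro has the highest runtime (ms) (≈ 3500).

intro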